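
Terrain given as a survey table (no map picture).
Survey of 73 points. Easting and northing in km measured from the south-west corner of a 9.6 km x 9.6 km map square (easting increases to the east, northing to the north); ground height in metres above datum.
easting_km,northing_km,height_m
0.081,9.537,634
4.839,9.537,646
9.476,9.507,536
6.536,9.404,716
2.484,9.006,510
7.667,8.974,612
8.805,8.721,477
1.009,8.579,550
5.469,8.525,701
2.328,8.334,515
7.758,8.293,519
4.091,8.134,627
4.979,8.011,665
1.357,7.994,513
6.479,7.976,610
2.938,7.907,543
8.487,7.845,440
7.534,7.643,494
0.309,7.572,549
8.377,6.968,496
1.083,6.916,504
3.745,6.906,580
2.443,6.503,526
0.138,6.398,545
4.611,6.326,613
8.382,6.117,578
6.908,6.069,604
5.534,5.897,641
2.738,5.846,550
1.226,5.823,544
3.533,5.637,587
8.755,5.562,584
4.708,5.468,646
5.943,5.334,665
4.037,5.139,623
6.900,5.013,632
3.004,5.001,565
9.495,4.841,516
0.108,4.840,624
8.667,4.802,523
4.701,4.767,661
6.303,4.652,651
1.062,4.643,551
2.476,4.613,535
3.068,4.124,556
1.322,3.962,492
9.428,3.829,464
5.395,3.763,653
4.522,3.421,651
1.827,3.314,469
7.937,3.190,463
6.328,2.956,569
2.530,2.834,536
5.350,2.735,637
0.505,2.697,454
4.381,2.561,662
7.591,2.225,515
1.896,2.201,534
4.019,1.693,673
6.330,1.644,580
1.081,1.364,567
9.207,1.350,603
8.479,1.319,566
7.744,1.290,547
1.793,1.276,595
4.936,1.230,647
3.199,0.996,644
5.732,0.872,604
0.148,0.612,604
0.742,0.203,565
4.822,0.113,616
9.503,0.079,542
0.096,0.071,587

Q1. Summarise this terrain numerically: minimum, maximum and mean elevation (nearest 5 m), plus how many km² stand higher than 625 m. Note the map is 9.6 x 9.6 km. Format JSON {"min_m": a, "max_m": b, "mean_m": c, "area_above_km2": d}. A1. {"min_m": 425, "max_m": 720, "mean_m": 570, "area_above_km2": 20.0}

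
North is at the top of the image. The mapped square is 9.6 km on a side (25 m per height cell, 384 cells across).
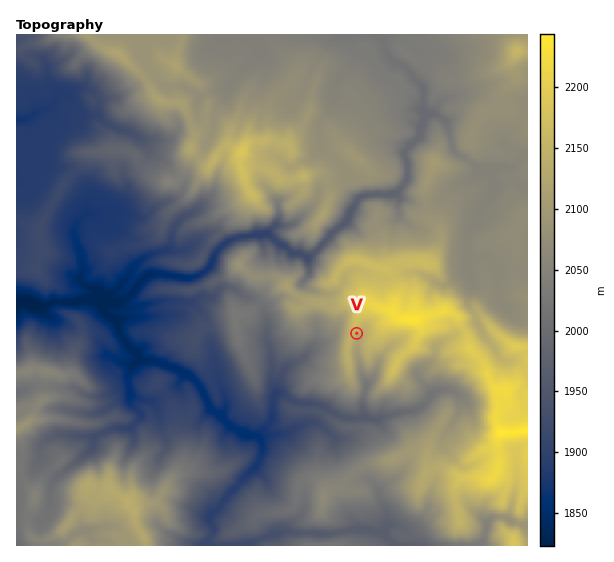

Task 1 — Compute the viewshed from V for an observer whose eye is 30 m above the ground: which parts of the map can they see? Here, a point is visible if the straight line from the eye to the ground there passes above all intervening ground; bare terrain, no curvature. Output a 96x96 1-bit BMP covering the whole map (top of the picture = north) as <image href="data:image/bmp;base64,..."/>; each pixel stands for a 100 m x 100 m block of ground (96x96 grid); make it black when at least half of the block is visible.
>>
<image width="96" height="96" href="data:image/bmp;base64,Qk2+BAAAAAAAAD4AAAAoAAAAYAAAAGAAAAABAAEAAAAAAIAEAAATCwAAEwsAAAIAAAAAAAAA////AAAAAAAAAAD+EAAcPAAAAAAAAADgOAAAAAAAAAAAAAHB+YAAAAAAAAAAAAGD+eAAAAAAYAAAAAOP+/gAAAAAYAAAAAOP//wAAAAAcAAAAAOf///gAAAAYAAAAAf////8AAAAYAAAAA/////cYAAAQAAQAB//9//M4AAAwAAYBD/f4//N/8BwwAA8Bnffw//9/8Bw4AB/Bnffx/7//wB484B/hnf///3//wA5/8Dz9nfv/////4A//8Dw9H/v///+D/g/8OBw8H////+AB/8/nGBx+D////8AA//+BmB7/Dnz//wAAf/8A8B//Hz3//4AAP/8AMD///n3//4AAP/wAMD8A/n//8QAAPnAAH/8D8///wwAAGAAAGE//////D4AAEAAAMA///5v8H4AAAAAAMAf//z/4AYAAAAAAEAPn/nfwAcAAAAAAEAP//i/wAcAAEAAAEAP//B/AAcAAHAAAMAPx/D8AAcAAPAAANAEz/h4AAeGAYgAAIAA//g4AA/PAYwAAYAn//hwAA/+AYYAAYA///gAAB/8A8YAAAA//+AAAB9wA8cAAAA/f+AAAD94A8cAAAA/P6AAAD58A8PAAAA+P+AAAD4+A+DgAAA8P+AAAH4fA/BgAAA8f8AAAH5vA/gwAAA8D8AAAHwvgfnwAAA4D4AAAHwfwf/gAAAgHwAAAHwP4f8AAAAAPgAAAPgP8f4AAAAA/AAAAPAP+fgAAADn4AAAAMAD/8AAAADH4AAAAAAGAAAAAAAH+AAAAAA4AAAAAAAH8AAAAAAwYAAAAADP8AAAAAwQEAAAAAD/48AAABwAAAAAAAD/8eAAAHAAAAAAAAD/8PAAAGAAAAAAAAD/8vAAACAAAAAAAAD/8uAAAAAAAAAAAAD/44AAAAAAAAAAAAA/5gAAAAAAAAAAAAAf4AAAAAAAAAAAAAAfwAAAAAAAAAAAAAAfwAAAAGAAAAAAAAAPgAAAAPwAAAAAAACHgAAABH8AAAAAAACHgAAAA/8AAAAAAAADwAAAAP8AAAAAAAAB8AABgH8AAAAAAAAB4AAAwB8AAAAAAAAAwAA8YAPgAAAAAACAwAAecB/wAAAAAACAAAAMOD/+AAAAAADAAAAAOD+AAAAAAADAAAAACD8AAAAAAADAAGAADDwAAAAAAACAB+AABDwAAAAAAAAAH8AAADgQAAAAAAAAAAAAAB7wAAAAAAAAAAAAAB/gAAAAAAAAAAAAAAEAAAAAAAAAAAAAAAAAAAAAAAAAAAAAAAAAAAAAAAAAAAAAAAAAAAAAAAAAAAAAAAAAAAAAAAAAAAAAAAAAAAAAAAAAAAAAAAAAAAAAAAAAAAAAAAAAAAAAAAAAAAAAAAAAAAAAAAAAAAAAAAAAAAAAAAAAAAAAAAAAAAAAAAAAAAAAAAAAAAAAAAAAAAAAAAAAAAAAAAAAAAAAAAAAAAAAAAAAAAAAAAAAAAAAAAAAAAAAAAAAAAAAAADgAAAAAAAAAAAAAABgAAAAAAAAAAAAAAAGAAAAAAAAAAAAAAABwAAAAAAAAAAAAAA="/>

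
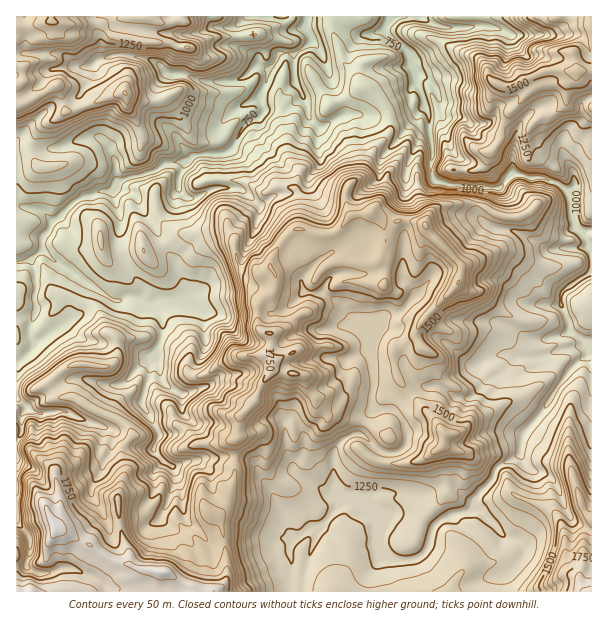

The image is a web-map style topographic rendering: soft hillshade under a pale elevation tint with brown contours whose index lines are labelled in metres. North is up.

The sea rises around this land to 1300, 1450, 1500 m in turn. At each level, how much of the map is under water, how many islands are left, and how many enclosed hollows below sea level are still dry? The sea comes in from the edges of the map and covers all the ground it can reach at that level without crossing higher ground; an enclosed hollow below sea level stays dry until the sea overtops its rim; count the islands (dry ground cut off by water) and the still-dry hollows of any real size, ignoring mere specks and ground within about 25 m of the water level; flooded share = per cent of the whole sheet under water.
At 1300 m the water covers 55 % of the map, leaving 1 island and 0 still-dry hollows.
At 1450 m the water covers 75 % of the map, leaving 1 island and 0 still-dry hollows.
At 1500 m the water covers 80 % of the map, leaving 1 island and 0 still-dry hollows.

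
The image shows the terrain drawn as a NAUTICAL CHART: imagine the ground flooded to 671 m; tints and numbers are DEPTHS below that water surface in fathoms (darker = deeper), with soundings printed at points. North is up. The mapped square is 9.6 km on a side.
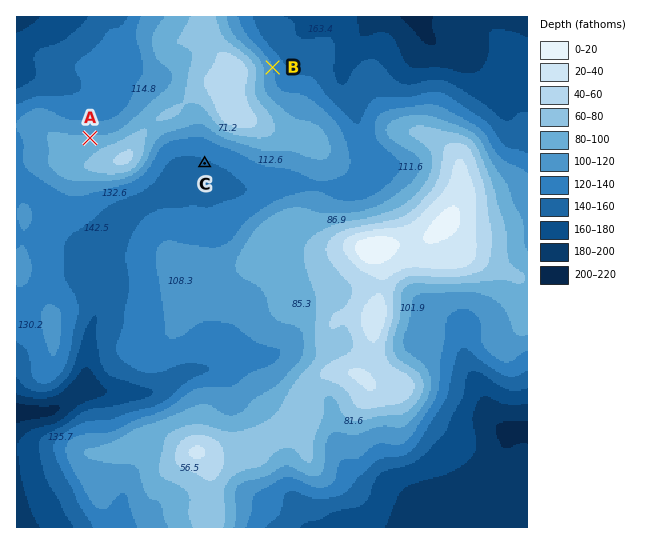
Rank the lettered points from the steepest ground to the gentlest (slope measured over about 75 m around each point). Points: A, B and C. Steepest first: B A C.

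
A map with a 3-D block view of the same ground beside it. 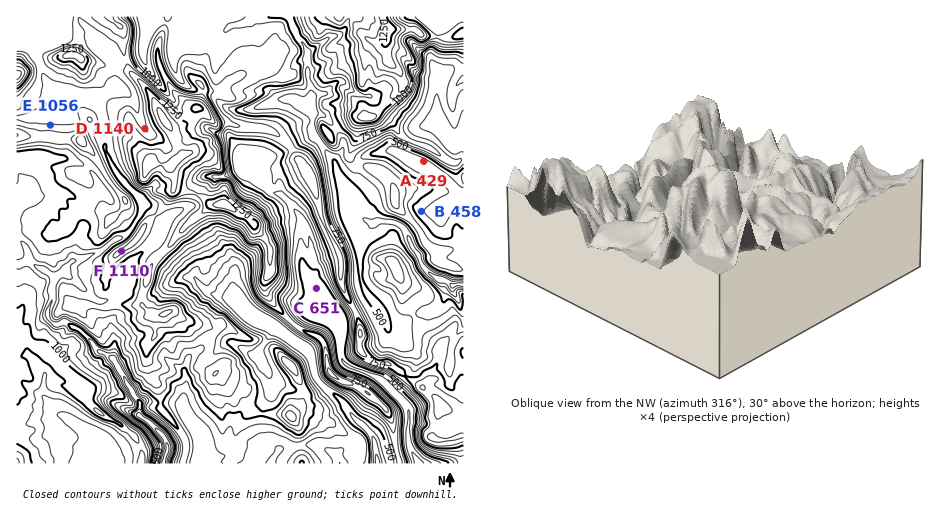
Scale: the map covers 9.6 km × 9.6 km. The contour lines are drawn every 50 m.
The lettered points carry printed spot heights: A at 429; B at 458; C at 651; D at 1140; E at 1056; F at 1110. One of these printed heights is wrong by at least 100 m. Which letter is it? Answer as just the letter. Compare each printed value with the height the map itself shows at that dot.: C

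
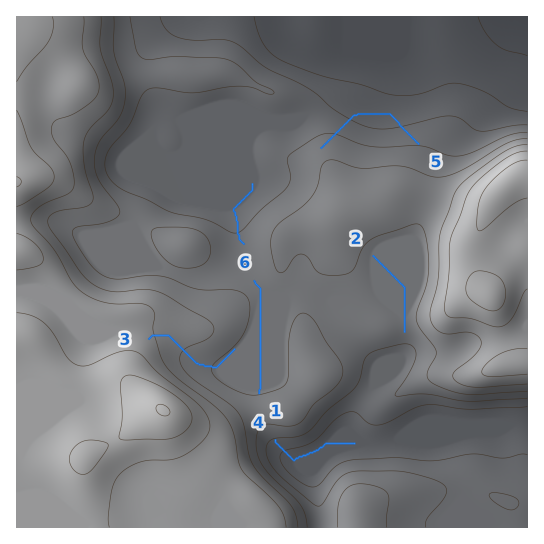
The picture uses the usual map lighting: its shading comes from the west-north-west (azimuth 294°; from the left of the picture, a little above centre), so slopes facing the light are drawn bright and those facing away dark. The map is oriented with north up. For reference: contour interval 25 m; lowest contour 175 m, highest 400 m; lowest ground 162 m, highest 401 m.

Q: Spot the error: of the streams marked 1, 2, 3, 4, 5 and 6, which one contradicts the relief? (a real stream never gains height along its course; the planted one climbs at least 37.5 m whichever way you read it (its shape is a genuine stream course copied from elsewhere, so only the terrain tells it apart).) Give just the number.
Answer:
5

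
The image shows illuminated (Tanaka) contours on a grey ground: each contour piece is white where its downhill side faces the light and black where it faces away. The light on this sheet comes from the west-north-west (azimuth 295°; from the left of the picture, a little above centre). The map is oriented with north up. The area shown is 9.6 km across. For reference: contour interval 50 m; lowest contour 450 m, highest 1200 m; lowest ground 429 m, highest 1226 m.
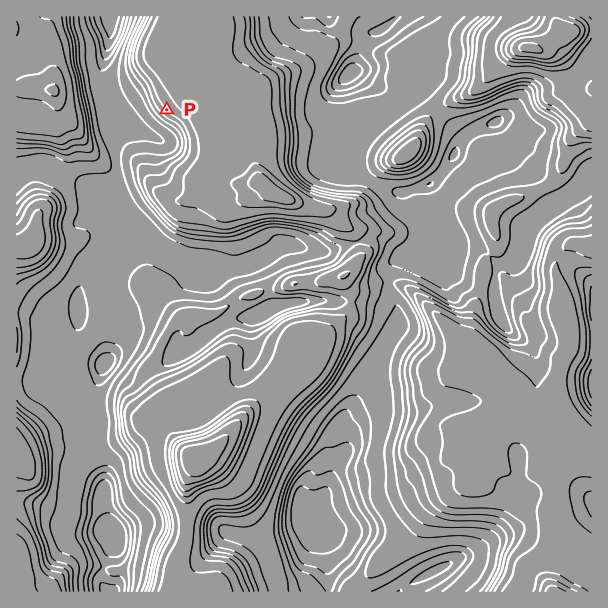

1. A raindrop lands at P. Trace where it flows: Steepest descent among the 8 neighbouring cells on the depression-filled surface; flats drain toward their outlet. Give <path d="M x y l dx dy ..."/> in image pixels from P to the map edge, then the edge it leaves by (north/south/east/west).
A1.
<path d="M167 110l-23 22-4 0-8-4-24 0-1-2-2-6-1-1 0-5-2-1 0-6-1-2 0-9-2-1 0-17 2-1 0-6 1-2 0-4 3-6 0-5 2-1 0-5 1-1 0-5 2-1 0-23 1-1"/>
exit: north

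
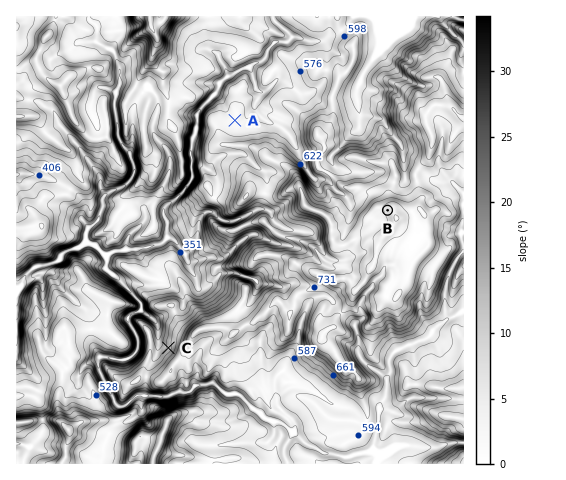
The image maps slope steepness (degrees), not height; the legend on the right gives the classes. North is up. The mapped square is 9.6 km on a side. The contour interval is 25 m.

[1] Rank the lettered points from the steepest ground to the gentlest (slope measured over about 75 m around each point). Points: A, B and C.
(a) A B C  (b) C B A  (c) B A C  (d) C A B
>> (b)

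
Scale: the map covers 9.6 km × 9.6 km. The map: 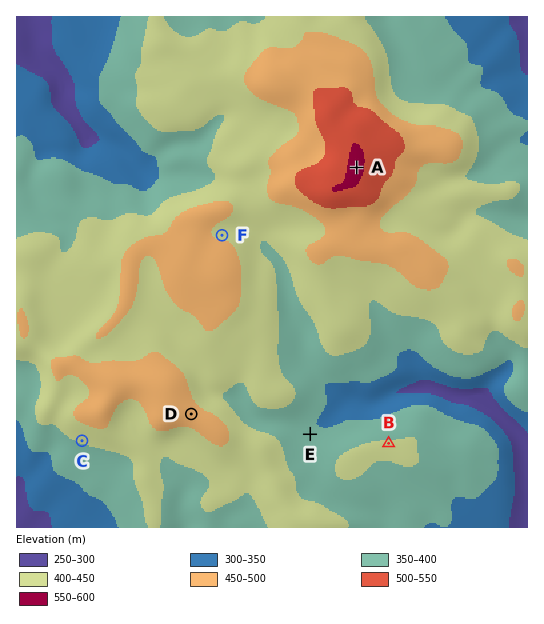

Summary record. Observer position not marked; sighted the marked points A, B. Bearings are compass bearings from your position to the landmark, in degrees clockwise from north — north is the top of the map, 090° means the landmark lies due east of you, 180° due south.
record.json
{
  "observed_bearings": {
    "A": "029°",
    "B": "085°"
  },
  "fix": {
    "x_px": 194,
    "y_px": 460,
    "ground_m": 410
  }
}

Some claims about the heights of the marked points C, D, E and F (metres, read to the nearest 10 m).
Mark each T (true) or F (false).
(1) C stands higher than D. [F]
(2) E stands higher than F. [F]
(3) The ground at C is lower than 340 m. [F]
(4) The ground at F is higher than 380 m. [T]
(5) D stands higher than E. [T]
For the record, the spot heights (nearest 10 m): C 410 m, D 470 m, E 360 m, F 440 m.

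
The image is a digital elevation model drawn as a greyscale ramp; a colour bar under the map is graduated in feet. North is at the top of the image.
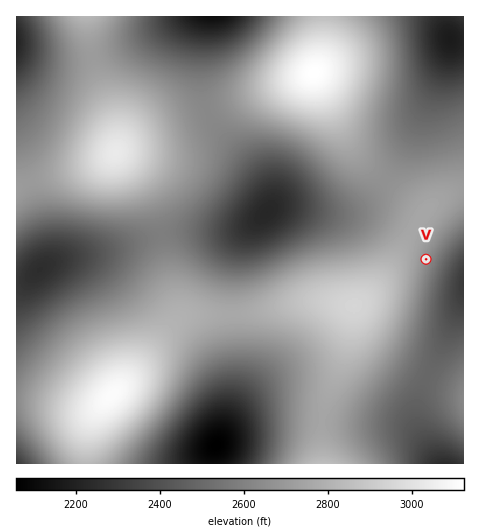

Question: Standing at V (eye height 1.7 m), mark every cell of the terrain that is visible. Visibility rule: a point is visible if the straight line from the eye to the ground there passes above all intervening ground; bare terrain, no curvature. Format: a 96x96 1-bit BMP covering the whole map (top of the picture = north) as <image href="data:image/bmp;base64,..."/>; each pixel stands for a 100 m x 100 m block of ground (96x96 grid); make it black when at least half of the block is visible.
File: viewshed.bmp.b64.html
<image width="96" height="96" href="data:image/bmp;base64,Qk2+BAAAAAAAAD4AAAAoAAAAYAAAAGAAAAABAAEAAAAAAIAEAAATCwAAEwsAAAIAAAAAAAAA////AAAAAAAAAAAAAAAAAAAf+AAAAAAAAAAAAAAH+AAAAAAAAAAAAAAB+AAAAAAAAAAAAAAAcAAAAAAAAAAAAAAAMAAAAAAAAAAAAAAAAAAAAAAAAAAAAAAAAAAAAAAAAAAAAAAAAAAAAAAAAAAAAAAAAAAAAAAAAAAAAAAAAAAAAAAAAAAAAAAAAAAAAAAAAAAAAAAAAAAAAAAAAAAAAAAAAB8AAAAAAAAAAAAAAf8AAAAAAAAAAAAAA/8AAAAAAAAAAAAAA/8AAAAAAAAAAAAAB/8AAAAAAAAAAAAAB/8AAAAAAAAAAAAAB/8AAAAAAAAAAAAAB/8AAAAAAAAAAAAAB/8AAAAAAAAAAAAAB/8AAAAAAAAAAAAAB/8AAAAAAAAAAAAAB/8AAAAAAAAAAAAAB/8AAAAAAAAAAAAAB/8AAAAAAAAAAAAAB/8AAAAAAAAAAAAAA/8AAAAAAAAAAAAAA/8AAAAAAAAAAAAAA/8AAAAAAAAAAAAAB/8AAAAAAAAAAAAAB/8AAAAAAAAAAAAAB/8AAAAAAAAAAAAAD/8AAAAAAAAAAAAAP/8AAAAAAAAAAAAAf/8AAAAAAAAAAAAAf/8AAAAAAAAAAAAAf/8AAAAAAAAAAAAAf/8AAAAAAAAAAAAAP/8AAAAAAAAAAAAAH8cAAAAAAAAAAAAAD4MAAAAAAAAAAAAAB4MAAAAAAAAAAAAAA8MAAAAAAAAAAAAAA/8AAAAAAAAAAAAAAf8AAAAAAAAAAAAAAf8AAAAAAAAAAAAAAP8AAAAAAAAAAAAAAP8AAAAAAAAAAAAAAP8AAAAAAAAAAAAAAH8AAAAAAAAAAAAAAH8AAAAAAAAAAAAAAD8AAAAAAAAAAAAAAB8AAAAAAAAAAAAAAAcAAAAAAAAAAAAAAAMAAAAAAAAAAAAAAAAAAAAAAAAAAAAAAAAAAAAAAAAAAAAAAAAAAAAAAAAAAAAAAAAAAAAAAAAAAAAAAAAAAAAAAAAAAAAAAAAAAAAAAAAAAAAAAAAAAAAAAAAAAAAAAAAAAAAAAAAAAAAAAAAAAAAAAAAAAAAAAAAAAAAAAAAAAAAAAAAAAAAAAAAAAAAAAAAAAAAAAAAAAAAAAAAAAAAAAAAAAAAAAAAAAAAAAAAAAAAAAAAAAAAAAAAAAAAAAAAAAAAAAAAAAAAAAAAAAAAAAAAAAAAAAAAAAAAAAAAAAAAAAAAAAAAAAAAAAAAAAAAAAAAAAAAAAAAAAAAAAAAAAAAAAAAAAAAAAAAAAAAAAAAAAAAAAAAAAAAAAAAAAAAAAAAAAAAAAAAAAAAAAAAAAAAAAAAAAAAAAAAAAAAAAAAAAAAAAAAAAAAAAAAAAAAAAAAAAAAAAAAAAAAAAAAAAAAAAAAAAAAAAAAAAAAAAAAAAAAAAAAAAAAAAAAAAAAAAAAAAAAAAAAAAAAAAAAAAAAAAAAAAAAAAAAAAAAAAAAAAAAAAAAAAAAAAAAAAAAAAAAAAAAAAAAAAAAAAAAAAAAAAAAAAAAAAAAAAAAAAAAAAAAAAAAAAAAAAAAAAAA="/>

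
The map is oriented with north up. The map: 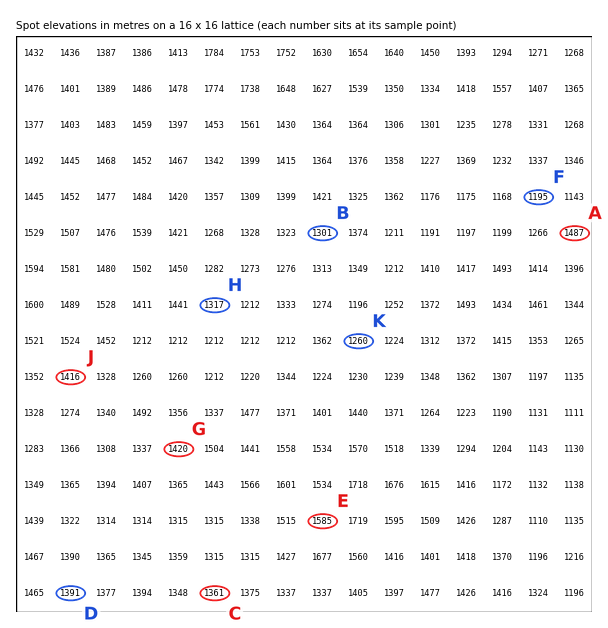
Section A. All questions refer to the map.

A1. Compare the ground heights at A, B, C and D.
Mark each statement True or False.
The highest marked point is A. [True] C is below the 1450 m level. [True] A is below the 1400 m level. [False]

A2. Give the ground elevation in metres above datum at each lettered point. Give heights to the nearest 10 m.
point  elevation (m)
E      1590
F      1200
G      1420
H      1320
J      1420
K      1260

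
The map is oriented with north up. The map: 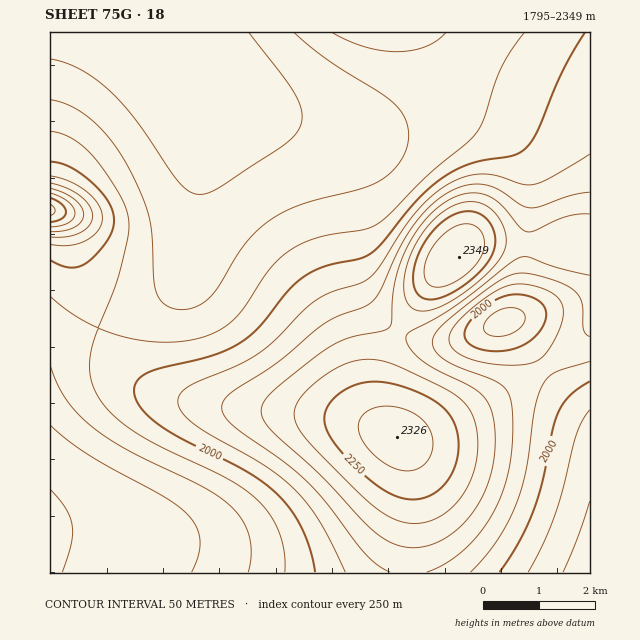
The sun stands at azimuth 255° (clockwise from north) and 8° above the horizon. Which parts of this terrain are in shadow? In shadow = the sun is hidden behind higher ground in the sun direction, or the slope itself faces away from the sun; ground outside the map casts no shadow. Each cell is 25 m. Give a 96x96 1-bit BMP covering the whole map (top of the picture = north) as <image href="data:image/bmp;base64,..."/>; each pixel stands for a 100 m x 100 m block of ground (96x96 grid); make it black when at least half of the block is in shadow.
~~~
<image width="96" height="96" href="data:image/bmp;base64,Qk2+BAAAAAAAAD4AAAAoAAAAYAAAAGAAAAABAAEAAAAAAIAEAAATCwAAEwsAAAIAAAAAAAAA////AAAAAAAAAAAAAAAAAAAAAAAAAAAAAAAAAAAAAAAAAAAAAAAAAAAAAAAAAAAAAAAAAAAAAAAAAAAAAAAAAAAAAAAAAAAAAAAAAAAAAAAAAAAAAAAAAAAAAAAAAAAAAAAAAAAAAAAAAAAAAAAAAAAAAAAAAAAAAAAAAAAAAAAAAAAAAAAAAAAAAAAAAAAAAAAAAAAAAAAAAAAAAAAAAAAAAAAAAAAAAAAAAAAAAAAAAAAAAAAAAAAAAAAAAAAAAAAAAAAB8AAAAAAAAAAAAAAD/AAAAAAAAAAAAAAH/gAAAAAAAAAAAAAP/4AAAAAAAAAAAAAf/8AAAAAAAAAAAAAf/8AAAAAAAAAAAAAf/+AAAAAAAAAAAAA//+AAAAAAAAAAAAA///AAAAAAAAAAAAA///AAAAAAAAAAAAB//+AAAAAAAAAAAAB//+AAAAAAAAAAAAB//8AAAAAAAAAAAAA//gAAAAAAAAAAAAA/8AAAAAAAAAAAAAAAAAAAAAAAAAAAAAAAAAAAAAAAAAAAAAAAAAAAAAAAAAAAAAAAAAAAAAAAAAAAAA+AAAAAAAAAAAAAAB/gAAAAAAAAAAAAAD/wAAAAAAAAAAAAAD/4AAAAAAAAAAAAAD/4AAAAAAAAAAAAAB/8AAAAAAAAAAAAAB/+AAAAAAAAAAAAAA/+AAAAAAAAAAAAAAf+AAAAAAAAAAAAAAf/AAAAAAAAAAAAAAP/AAAAAAAAAAAAAAH/AAAAAAAAAAAAAAH/AAAAAAAAAAAAAAD/AAAAAAAAAAAAAAD/gAAAAAAAAAAAAAB/gAAAAAAAAAAAAAB/wAAAAAAAAAAAAAB/wAAAAAAAAAAAAAA/4AAAAAAAAAAAAAA/4AAAAAAAAAAAAAAf8AAAAAAAAAAAAAAf8AAAAAAAAAAAAAAf+AAAAAAAAAAAAAAP/AAAAAAAAAAAAAAP/AAAAAAAAAAAAAAP/gAA/AAAAAAAAAAP/gAH/4AAAAAAAAAP/wAf/+AAAAAAAAAP/wB///AAAAAAAAAP/4D///wAAAAAAAAP/4D///4AAAAAAAAP/4D///+AAAAAAAAP/wD////AAAAAAAAH/gD////wAAAAAAAD/AD////4AAAAAAAAAAB////8AAAAAAAAAAAB///+AAAAAAAAAAAAH///AAAAAAAAAAAAAH//gAAAAAAAAAAAAAAAAAAAAAAAAAAAAAAAAAAAAAAAAAAAAAAAAAAAAAAAAAAAAAAAAAAAAAAAAAAAAAAAAAAAAAAAAAAAAAAAAAAAAAAAAAAAAAAAAAAAAAAAAAAAAAAAAAAAAAAAAAAAAAAAAAAAAAAAAAAAAAAAAAAAAAAAAAAAAAAAAAAAAAAAAAAAAAAAAAAAAAAAAAAAAAAAAAAAAAAAAAAAAAAAAAAAAAAAAAAAAAAAAAAAAAAAAAAAAAAAAAAAAAAAAAAAAAAAAAAAAAAAAAAAAAAAAAAAAAAAAAAAAAAAAAAAAAAAAAAAAAAAAAAAAAAAAAAAAAAAAAAAAAAAAAAAAAAAAAAAAAAAAAA="/>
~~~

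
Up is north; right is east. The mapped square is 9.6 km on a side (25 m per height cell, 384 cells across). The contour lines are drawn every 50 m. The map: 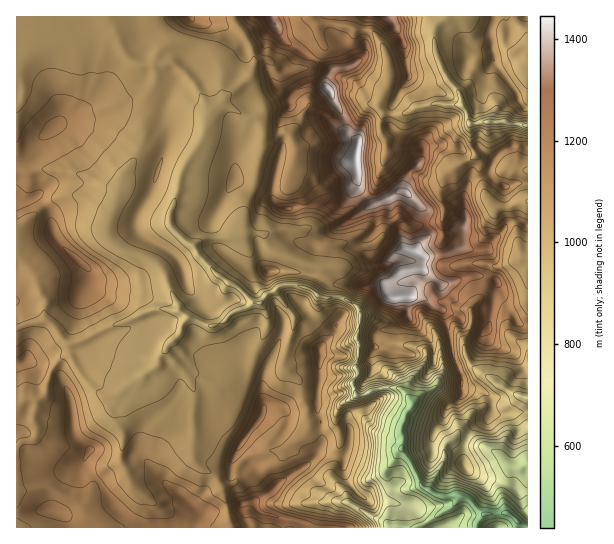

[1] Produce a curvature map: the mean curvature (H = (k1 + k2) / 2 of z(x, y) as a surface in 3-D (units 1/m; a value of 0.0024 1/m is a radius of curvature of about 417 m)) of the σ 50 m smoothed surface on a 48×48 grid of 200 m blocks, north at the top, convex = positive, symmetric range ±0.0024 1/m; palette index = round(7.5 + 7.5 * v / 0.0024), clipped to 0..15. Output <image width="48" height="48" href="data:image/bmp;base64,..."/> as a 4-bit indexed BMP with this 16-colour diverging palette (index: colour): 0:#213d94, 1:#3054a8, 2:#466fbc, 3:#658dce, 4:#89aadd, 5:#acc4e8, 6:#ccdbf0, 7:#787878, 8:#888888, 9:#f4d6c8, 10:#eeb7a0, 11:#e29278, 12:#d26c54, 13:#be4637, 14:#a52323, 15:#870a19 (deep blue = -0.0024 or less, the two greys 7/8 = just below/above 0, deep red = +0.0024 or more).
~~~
<image width="48" height="48" href="data:image/bmp;base64,Qk32BAAAAAAAAHYAAAAoAAAAMAAAADAAAAABAAQAAAAAAIAEAAATCwAAEwsAABAAAAAAAAAAlD0hAKhUMAC8b0YAzo1lAN2qiQDoxKwA8NvMAHh4eACIiIgAyNb0AKC37gB4kuIAVGzSADdGvgAjI6UAGQqHAGZmeHd3eJmYd3Y5VorN3v/ZFWQoynPOQXq6mHeJqHZni7Z5rLdlZmUHWJyzPNEAHWeId3eadVZ5qIPe1UI0QgDvaay4YwfEi2d2Z3eXZnireHN1e9VWemy9VlUDUErFyniIiIiXV4qXd2ZmV912hYoVOeCHt8yoh3iImZdnV4iGZmiYlljsU8qWKbDyvfp2ZniHiKh1iYd3aHbGd2ZquKqnZRXqPbdldXiHZq2meYh3Z3T5VnZ4t2upUxvJSIATlXZ3eoiGaXiIaIVvdndmmVymRxnKNaSVqpd3i2ZmeId4eIdJyHl2pn13ZSeroozXaHaHjGZnd4h4eIhVunp2s4x6RxectSnLyWd3jGZ3d3iIeId1rKtnyQj/mFB7/kSGiHZWq2Z3d3eIeHd1qndmueAA6xIFP8raMnh3yFeHd4d4eHd2iVdmyED1ESmwT7kzmoiWtXh3h3iHd3d3amZ2ycMft3DyP2BFa6qldYiHeHaHiIiIWnd11XJ7Wpk7XwVWiHp4eIh3d4Z4iIiIaJZ4+MwPvMwV2Bus12l3VmiHd4hHmZiIdqaHylAOZkah8k7YRViGeXVoiIiUuDmYlpd2aecuqGpw4y7US3VWeIhlV5m2NHCbtak4eegFM+0GrjjEqYloiph5llVTm6ojY+Kri/gGmIGNthm3pYlnipmYiJp3mIn1Qoz7AABI/92mWXWYpIdneZmHh4dKmJYltwIAns37xnk6yFZ9hIZ2Z4qYh4dbiUJ6f6q+uHaIynWpjKvNVnd2acuId3V8ljmpj8qGVUNFV5myMkMkR3dmnqZlVle7Y5qWdkVXiHe2zHnIqYjXVnd611VWZ6umJ7l2l3iqhmhzKuyCi6jWR3eMhWZnipdkl3ZmhnhneXNqCYW4WKauR2aLdmdnmWZJiad2hVNTNus2RkVyjNRJrnR6iId3iodJeJhllb+neWnYZVnYKeY2d6p2eHd2eahXd4l1m9u7urdv5460esJGRIi3Z4h3d6l2d3mHaXNHY4uinvliabJMpYeZmId3d5p2h3iYWKZnVHvQScY1Zca8u2ZlZniHZ4qFh3iYV7Z2WavUFqyTVaejRXmHeIh4dnmWZ3iYZsdne8yjJF/VVVPIV3iId4d3dniYZ3iIdKhWVovGRmjJnYt9zWmYiIiId3iYdniIdYZ3NYv1J4zImjxX62iZmIh3h3iIhniIhLVXbLnlbWerdwdFIGiJmIiIh3iIhniGZLpXt6h5RTd4viYBa2d4mIh3h3iHd3d4c12SOeckamIiIG2prnd4h3iHiHiHh4d5dZyRj3JHW3iq4ql2mXiId3eIeHeJaId3abjK/3V2Vtd5RHh3xXiId3eIiIeXeIeHTGVTalaGY8uHK4h6hXeId3eIdmZniHeISFdUfd/oROdzeZbJVnd3d3h3eIeIh3Z5V2XMU0baFfdUiJa3WId3d3h3iId2ZVeGWJ2GZ5XWB/dViZa1hod3eIh3iIdlaJiDefdYaYNAf5NWiGempnd3iId3iHeM65hLnNVmdme63oZnd2aYig=="/>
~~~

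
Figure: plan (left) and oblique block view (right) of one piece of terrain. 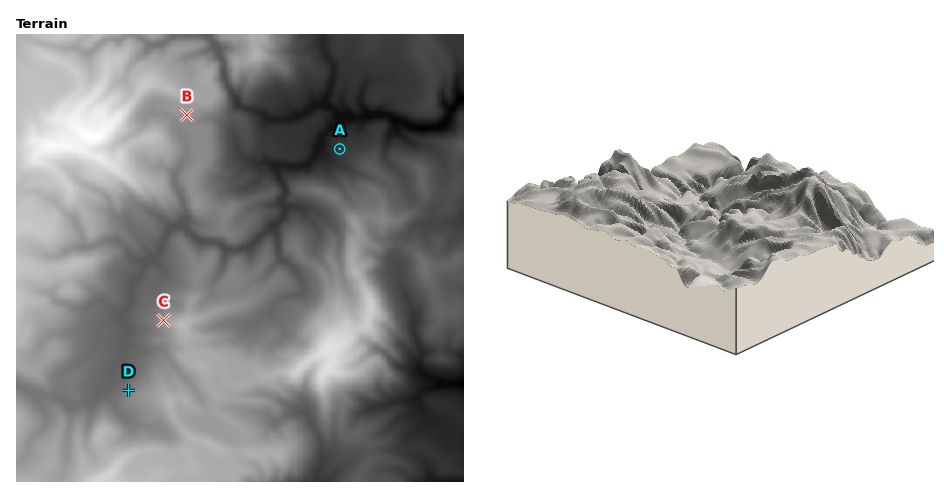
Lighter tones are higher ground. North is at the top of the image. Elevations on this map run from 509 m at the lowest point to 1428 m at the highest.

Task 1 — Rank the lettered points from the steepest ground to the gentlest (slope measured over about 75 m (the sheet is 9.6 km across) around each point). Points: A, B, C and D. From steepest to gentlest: C D B A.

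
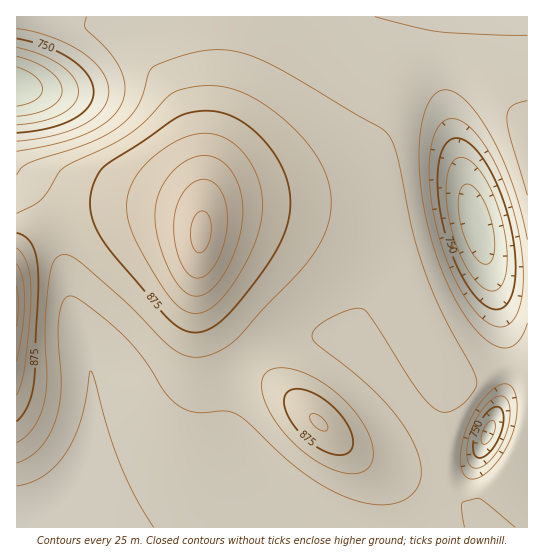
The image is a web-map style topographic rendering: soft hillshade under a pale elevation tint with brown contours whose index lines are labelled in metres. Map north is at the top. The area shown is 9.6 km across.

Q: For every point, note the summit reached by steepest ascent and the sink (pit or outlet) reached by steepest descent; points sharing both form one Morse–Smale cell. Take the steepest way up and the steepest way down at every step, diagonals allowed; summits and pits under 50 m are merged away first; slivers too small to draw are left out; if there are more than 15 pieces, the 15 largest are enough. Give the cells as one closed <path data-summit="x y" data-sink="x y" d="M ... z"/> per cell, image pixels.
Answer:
<path data-summit="201 233" data-sink="17 86" d="M222 16l-206 1 0 162 25 24 15 26 7 22 5 44 19 58 5 25-1 55-11 38-15 26-16 16-14 10-11 4 182 1 14-23 7-23 1-20-4-47 4-26 7-15 22-23 22-12 12-3 42 0 17 12 39 39 26 32 20 34 1 29-3 13-8 20-9 12 71 1-16-20-14-7-8-7-5-12-1-61 2-24 6-20 0-12-23-44-23-59-5-8-15-14-19-9-29-10-40-8-42-4-32 2-16 5-6 7 6-57 14-92z"/><path data-summit="201 233" data-sink="474 221" d="M527 16l-304 0-2 58-14 92-6 57 6-7 10-4 38-3 58 7 53 15 24 13 15 18 23 59 20 38 13 17 5 3 11 0 17-8 12-3 12 1 9 4z"/><path data-summit="318 422" data-sink="17 86" d="M333 336l-42 0-12 3-22 12-22 23-7 15-4 26 4 47-1 20-7 23-13 23 208 0 6-6 10-19 5-21-1-29-20-34-26-32-39-39z"/><path data-summit="17 305" data-sink="17 86" d="M17 180l-1 347 7 1 24-13 18-18 15-26 11-38 1-55-5-25-19-58-5-44-7-22-15-26z"/><path data-summit="201 233" data-sink="489 431" d="M451 364l-8 57 0 54 2 11 4 8 8 7 14 7 18 20 38 0 1-154-10-5-12-1-12 3-17 8-11 0-7-4z"/>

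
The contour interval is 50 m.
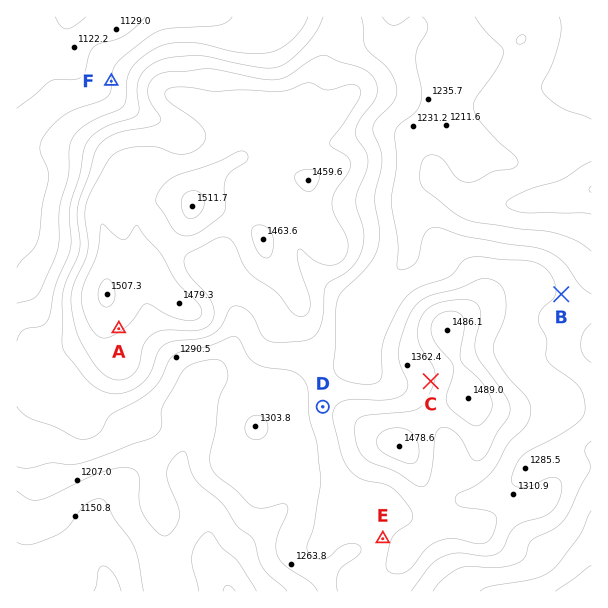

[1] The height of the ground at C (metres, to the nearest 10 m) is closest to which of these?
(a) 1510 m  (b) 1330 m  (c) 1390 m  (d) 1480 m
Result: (c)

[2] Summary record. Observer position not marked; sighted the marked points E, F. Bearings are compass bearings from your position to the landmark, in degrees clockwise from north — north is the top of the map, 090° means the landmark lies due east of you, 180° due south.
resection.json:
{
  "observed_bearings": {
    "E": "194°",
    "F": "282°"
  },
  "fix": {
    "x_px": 477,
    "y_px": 159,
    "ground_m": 1210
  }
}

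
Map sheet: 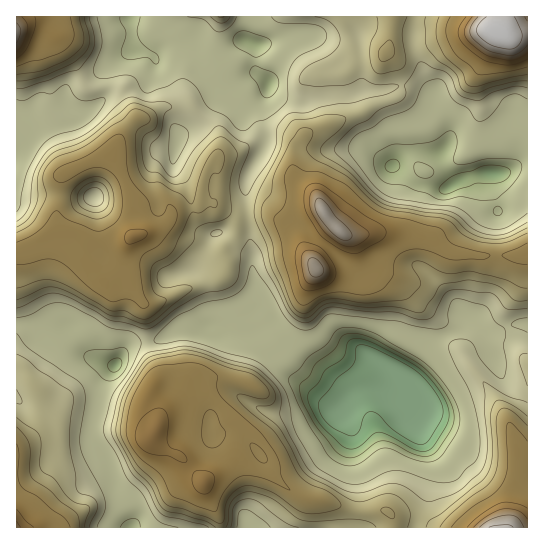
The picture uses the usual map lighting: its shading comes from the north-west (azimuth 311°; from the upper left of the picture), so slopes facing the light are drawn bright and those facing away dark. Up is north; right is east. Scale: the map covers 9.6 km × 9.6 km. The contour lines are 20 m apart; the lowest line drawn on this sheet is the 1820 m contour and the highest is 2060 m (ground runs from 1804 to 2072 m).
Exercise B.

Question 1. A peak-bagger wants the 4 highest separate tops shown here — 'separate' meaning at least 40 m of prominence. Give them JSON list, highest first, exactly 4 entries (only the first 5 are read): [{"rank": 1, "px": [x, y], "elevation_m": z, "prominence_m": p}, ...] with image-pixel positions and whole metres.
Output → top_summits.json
[{"rank": 1, "px": [497, 31], "elevation_m": 2072, "prominence_m": 268}, {"rank": 2, "px": [323, 211], "elevation_m": 2054, "prominence_m": 134}, {"rank": 3, "px": [317, 269], "elevation_m": 2047, "prominence_m": 54}, {"rank": 4, "px": [157, 430], "elevation_m": 2016, "prominence_m": 80}]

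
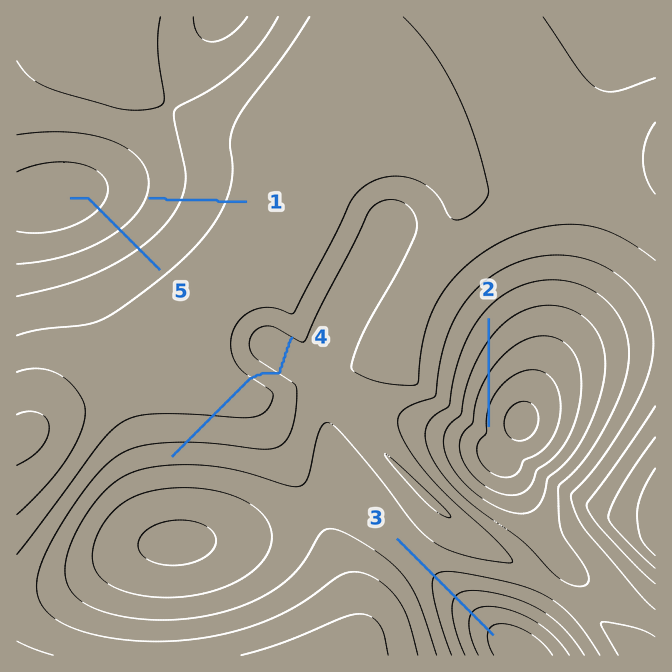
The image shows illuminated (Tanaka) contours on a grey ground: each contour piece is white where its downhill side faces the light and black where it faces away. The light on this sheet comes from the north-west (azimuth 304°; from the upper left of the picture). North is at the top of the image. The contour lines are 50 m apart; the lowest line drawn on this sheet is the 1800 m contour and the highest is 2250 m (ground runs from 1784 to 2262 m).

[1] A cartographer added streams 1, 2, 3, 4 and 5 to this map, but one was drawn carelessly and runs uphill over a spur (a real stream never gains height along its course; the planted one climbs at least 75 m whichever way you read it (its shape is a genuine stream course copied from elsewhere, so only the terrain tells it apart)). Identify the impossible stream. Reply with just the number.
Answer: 4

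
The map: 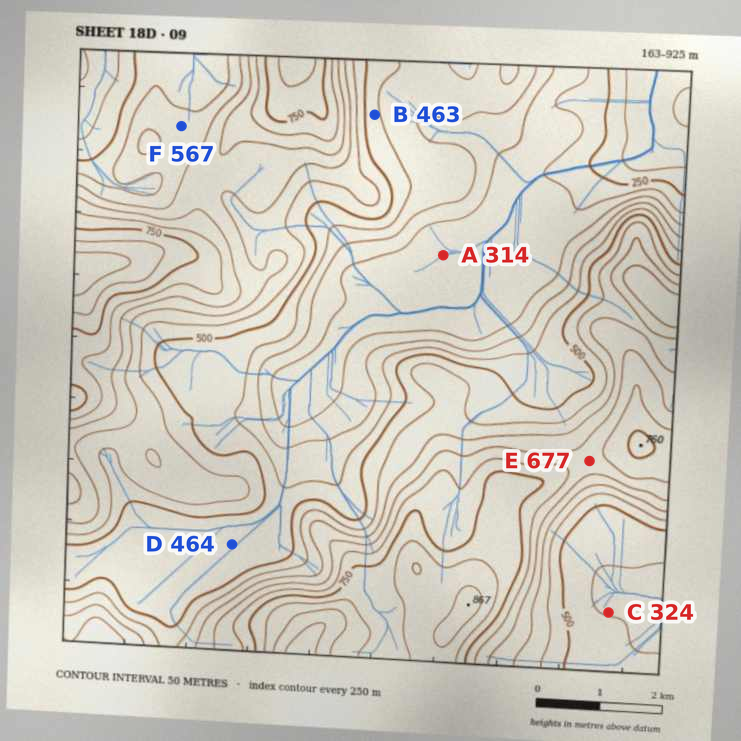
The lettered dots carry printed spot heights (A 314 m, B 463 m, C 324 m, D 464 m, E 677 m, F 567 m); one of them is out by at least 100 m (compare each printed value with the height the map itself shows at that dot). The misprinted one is C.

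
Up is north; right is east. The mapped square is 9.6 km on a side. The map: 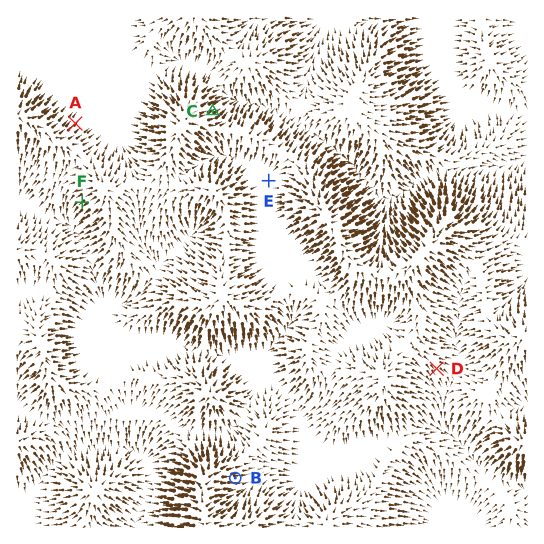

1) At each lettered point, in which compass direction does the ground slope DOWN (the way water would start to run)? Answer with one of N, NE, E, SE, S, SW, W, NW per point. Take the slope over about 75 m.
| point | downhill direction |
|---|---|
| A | NE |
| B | E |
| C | NE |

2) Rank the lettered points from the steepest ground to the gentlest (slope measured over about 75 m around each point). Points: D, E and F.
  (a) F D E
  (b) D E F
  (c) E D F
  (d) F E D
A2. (a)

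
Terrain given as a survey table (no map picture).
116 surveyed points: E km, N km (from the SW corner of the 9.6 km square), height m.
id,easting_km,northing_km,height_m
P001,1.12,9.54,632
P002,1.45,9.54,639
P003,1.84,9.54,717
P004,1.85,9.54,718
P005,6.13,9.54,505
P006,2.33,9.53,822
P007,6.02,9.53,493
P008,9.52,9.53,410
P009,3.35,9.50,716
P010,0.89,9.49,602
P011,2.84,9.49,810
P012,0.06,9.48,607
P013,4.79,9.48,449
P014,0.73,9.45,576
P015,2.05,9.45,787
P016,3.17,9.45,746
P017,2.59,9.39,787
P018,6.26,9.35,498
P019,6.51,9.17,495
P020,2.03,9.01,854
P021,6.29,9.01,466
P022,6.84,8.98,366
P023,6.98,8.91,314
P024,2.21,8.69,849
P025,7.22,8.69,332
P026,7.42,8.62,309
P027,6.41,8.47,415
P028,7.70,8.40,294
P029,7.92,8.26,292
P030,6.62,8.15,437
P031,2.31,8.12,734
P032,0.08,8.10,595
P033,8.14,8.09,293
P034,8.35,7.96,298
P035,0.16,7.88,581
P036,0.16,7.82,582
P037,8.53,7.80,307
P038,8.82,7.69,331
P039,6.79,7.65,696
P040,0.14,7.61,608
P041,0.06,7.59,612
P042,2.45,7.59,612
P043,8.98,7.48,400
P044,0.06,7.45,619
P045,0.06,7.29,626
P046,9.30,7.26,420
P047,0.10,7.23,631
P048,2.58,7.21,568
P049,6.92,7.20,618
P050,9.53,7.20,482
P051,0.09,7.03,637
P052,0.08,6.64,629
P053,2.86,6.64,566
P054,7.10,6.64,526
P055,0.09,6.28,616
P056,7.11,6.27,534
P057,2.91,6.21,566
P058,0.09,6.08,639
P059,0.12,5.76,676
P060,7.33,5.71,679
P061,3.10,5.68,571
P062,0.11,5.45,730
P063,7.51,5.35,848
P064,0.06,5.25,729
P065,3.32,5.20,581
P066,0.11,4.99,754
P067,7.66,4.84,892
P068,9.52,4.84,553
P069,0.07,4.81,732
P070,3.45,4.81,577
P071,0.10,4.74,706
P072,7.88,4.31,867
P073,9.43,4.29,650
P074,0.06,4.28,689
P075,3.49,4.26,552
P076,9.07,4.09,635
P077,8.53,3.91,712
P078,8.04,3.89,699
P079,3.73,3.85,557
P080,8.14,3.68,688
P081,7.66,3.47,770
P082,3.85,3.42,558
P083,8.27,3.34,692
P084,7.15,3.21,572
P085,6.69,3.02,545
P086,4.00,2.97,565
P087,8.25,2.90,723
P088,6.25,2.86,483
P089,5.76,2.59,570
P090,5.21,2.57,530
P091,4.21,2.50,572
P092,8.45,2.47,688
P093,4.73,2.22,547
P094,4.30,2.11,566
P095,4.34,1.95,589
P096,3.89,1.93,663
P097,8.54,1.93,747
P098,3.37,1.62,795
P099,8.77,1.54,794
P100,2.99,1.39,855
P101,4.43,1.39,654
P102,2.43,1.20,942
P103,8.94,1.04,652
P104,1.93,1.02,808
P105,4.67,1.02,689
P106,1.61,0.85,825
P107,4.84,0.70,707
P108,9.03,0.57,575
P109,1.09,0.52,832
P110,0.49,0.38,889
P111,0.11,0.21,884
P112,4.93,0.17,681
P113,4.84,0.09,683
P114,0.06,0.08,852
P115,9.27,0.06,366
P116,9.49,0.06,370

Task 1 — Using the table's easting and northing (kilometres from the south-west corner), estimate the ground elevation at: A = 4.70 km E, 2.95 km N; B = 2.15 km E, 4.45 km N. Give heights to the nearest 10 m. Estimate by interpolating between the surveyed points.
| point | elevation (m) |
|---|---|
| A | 530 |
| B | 560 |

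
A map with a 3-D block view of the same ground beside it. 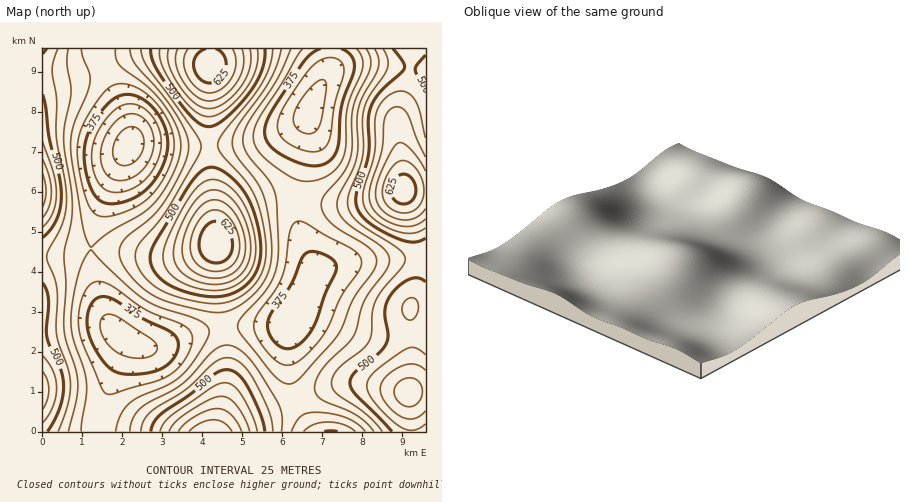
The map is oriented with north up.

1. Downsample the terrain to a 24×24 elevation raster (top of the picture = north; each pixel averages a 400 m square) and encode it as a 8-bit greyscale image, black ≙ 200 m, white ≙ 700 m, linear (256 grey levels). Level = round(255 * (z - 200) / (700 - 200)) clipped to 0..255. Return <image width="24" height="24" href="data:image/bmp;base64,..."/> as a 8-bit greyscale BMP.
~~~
<image width="24" height="24" href="data:image/bmp;base64,Qk12BgAAAAAAADYEAAAoAAAAGAAAABgAAAABAAgAAAAAAEACAAATCwAAEwsAAAABAAAAAAAAAAAAAAEBAQACAgIAAwMDAAQEBAAFBQUABgYGAAcHBwAICAgACQkJAAoKCgALCwsADAwMAA0NDQAODg4ADw8PABAQEAAREREAEhISABMTEwAUFBQAFRUVABYWFgAXFxcAGBgYABkZGQAaGhoAGxsbABwcHAAdHR0AHh4eAB8fHwAgICAAISEhACIiIgAjIyMAJCQkACUlJQAmJiYAJycnACgoKAApKSkAKioqACsrKwAsLCwALS0tAC4uLgAvLy8AMDAwADExMQAyMjIAMzMzADQ0NAA1NTUANjY2ADc3NwA4ODgAOTk5ADo6OgA7OzsAPDw8AD09PQA+Pj4APz8/AEBAQABBQUEAQkJCAENDQwBEREQARUVFAEZGRgBHR0cASEhIAElJSQBKSkoAS0tLAExMTABNTU0ATk5OAE9PTwBQUFAAUVFRAFJSUgBTU1MAVFRUAFVVVQBWVlYAV1dXAFhYWABZWVkAWlpaAFtbWwBcXFwAXV1dAF5eXgBfX18AYGBgAGFhYQBiYmIAY2NjAGRkZABlZWUAZmZmAGdnZwBoaGgAaWlpAGpqagBra2sAbGxsAG1tbQBubm4Ab29vAHBwcABxcXEAcnJyAHNzcwB0dHQAdXV1AHZ2dgB3d3cAeHh4AHl5eQB6enoAe3t7AHx8fAB9fX0Afn5+AH9/fwCAgIAAgYGBAIKCggCDg4MAhISEAIWFhQCGhoYAh4eHAIiIiACJiYkAioqKAIuLiwCMjIwAjY2NAI6OjgCPj48AkJCQAJGRkQCSkpIAk5OTAJSUlACVlZUAlpaWAJeXlwCYmJgAmZmZAJqamgCbm5sAnJycAJ2dnQCenp4An5+fAKCgoAChoaEAoqKiAKOjowCkpKQApaWlAKampgCnp6cAqKioAKmpqQCqqqoAq6urAKysrACtra0Arq6uAK+vrwCwsLAAsbGxALKysgCzs7MAtLS0ALW1tQC2trYAt7e3ALi4uAC5ubkAurq6ALu7uwC8vLwAvb29AL6+vgC/v78AwMDAAMHBwQDCwsIAw8PDAMTExADFxcUAxsbGAMfHxwDIyMgAycnJAMrKygDLy8sAzMzMAM3NzQDOzs4Az8/PANDQ0ADR0dEA0tLSANPT0wDU1NQA1dXVANbW1gDX19cA2NjYANnZ2QDa2toA29vbANzc3ADd3d0A3t7eAN/f3wDg4OAA4eHhAOLi4gDj4+MA5OTkAOXl5QDm5uYA5+fnAOjo6ADp6ekA6urqAOvr6wDs7OwA7e3tAO7u7gDv7+8A8PDwAPHx8QDy8vIA8/PzAPT09AD19fUA9vb2APf39wD4+PgA+fn5APr6+gD7+/sA/Pz8AP39/QD+/v4A////AJyGc2xxfpCkt8jQy7qiindrZGVwg5qqqqmOdmpsd4SSorK9vK6ZhXp2eH2Ima27urCUeWllanB6iJqpraOPfnd6g46Zp7fDwayTeGVdW11jcISXn5aEdG51g4+apbK7u6GLcV1TTk5TX3KFjoh3Z2NqeIWQmaStrZiBaFRKSEpQWml4fnhqXFdea3mEjpmio5R8Yk9IS1JZYWt0d3BjVVBVYXB9i5iiopZ8YlJPWGNtdHuAf3dnWFBSXGl5iZqlpZZ/aFtdaniFjpWamIt3Y1VSWGNyg5Sho5F/bmhte4uZprK6uKeMcFxUVl1odoeWmot+c3F5hpSjtcjV0r2beWFXVlpibn2LkYx/dXR7h5OjudHh38age2RcXGFpdIOQk5eDdHB1fomass3e28GcemdiZ297ipunpqiKcmdnbnmLpcDRzbWTeGppcX2OpLrFv7ONbVtVWmZ6la++uqWKdWxsc4CWs87b0bSLZk9FRlNphZ6qpZSAcWlna3ePsM/d06qEYEY4N0Jad4+Zk4RzaGBcXWiBpMTSyJ59XkQzLjhQb4ePiHhnW1NOT114nLnEuZd8Yko3LzdQcImRiHVhUkdCRlh3m7W8r5V/alZDOkJbfJihln9nUkM8QVZ4nLO3qpSDc2NUTVZwk6+5rpV4XUg8P1JylKuvpJGDd2xkY2+KrMfSx66Ob1VDP0tmhJujnY6BdnBudIWgvtbf1r6ff2NOREhbdY2ZmJGBdG5yfpGpwtbe1sGliXBcUVFddIybnA=="/>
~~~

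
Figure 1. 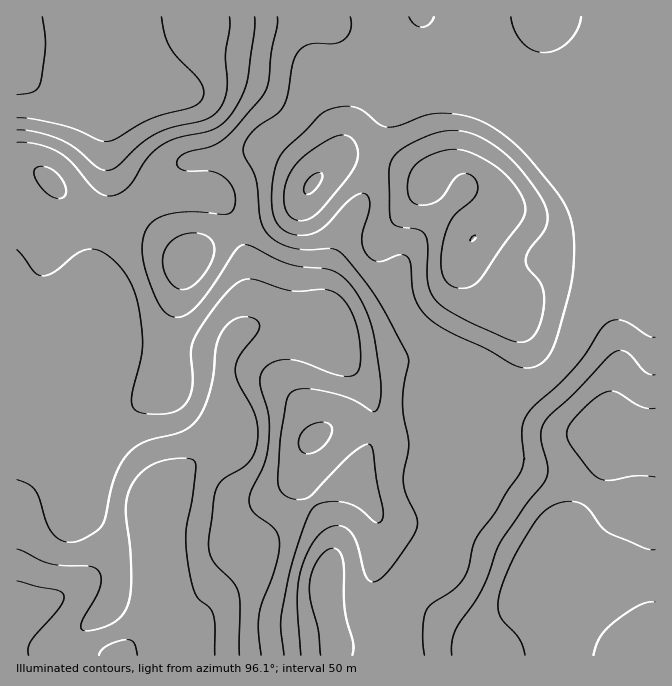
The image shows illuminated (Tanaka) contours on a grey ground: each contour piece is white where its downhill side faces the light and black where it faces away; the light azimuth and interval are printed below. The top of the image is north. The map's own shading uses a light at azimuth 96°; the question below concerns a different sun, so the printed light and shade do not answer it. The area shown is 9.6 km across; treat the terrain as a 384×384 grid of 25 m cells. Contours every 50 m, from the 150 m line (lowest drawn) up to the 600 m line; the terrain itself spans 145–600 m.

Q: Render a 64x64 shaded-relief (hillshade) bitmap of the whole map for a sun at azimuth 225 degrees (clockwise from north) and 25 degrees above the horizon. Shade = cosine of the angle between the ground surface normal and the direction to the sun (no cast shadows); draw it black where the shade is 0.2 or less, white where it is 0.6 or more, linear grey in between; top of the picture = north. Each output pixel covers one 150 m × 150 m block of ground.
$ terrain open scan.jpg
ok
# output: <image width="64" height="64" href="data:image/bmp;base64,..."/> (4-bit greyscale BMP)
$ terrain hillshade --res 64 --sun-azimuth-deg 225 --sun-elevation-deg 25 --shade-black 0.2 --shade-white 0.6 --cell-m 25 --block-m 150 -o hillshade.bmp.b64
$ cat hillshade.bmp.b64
<image width="64" height="64" href="data:image/bmp;base64,Qk12CAAAAAAAAHYAAAAoAAAAQAAAAEAAAAABAAQAAAAAAAAIAAATCwAAEwsAABAAAAAAAAAAAAAAABEREQAiIiIAMzMzAERERABVVVUAZmZmAHd3dwCIiIgAmZmZAKqqqgC7u7sAzMzMAN3d3QDu7u4A////AJmqmIiamqqZiZq8zMzd3LmHeImZq7upmZqqqYiHiIiImZmZmaqqqpmZmrzMzN3cuXd4iZmru6mZqqqpiIiIiIiJmZmqqqmZmZmavMzMzdy5dneImaqqmZqruqmIiIiIiIiJmZqqmIiZmZq8zMvN3bl2Z4mZmZmZqru6mYiZmZmZiIiZmZl2eJmpmrzMu83tuGVniZmZmZmqu7qYiJmZmZmIiZmqmHZomaqqvMuqze24VWeJmYiIiau7qYiJmpmZmpmqqqqpdVeau7vMy6rN7adUV4mYiIiJq7uph4iZmZmZu7u7u6l1V4q8vM3Lqs3cp1RXiZiIiJqruph3iJmYiIjMzMzLunVXiszM3bqavduWRFaJmIiImru6mIiImYh3d8zczLu5dVeKzczMqZq8y5ZDRniZiImau7qZiIiIh2ZmzMzLuqlkV5vczMuYiry6hkM1eJmIiZqqqpmZmId2ZWbMzLqpmFRYm8y7upiavLqGQzV5mZiJmaqpmZmYd2Zmd7u7qpmHQ1iby7u6mZu8uYZDNYmqmZmZmZmZmYdmZniIqqqpmXZDaJq7u7qZq8updkNGiruqmZmZmZmYdmZ4iIiqqpmYdURomqu7uqq8y6l2VWibzLqZmZmZmYdmZoiIiKqqqph1RXiaq7u6qrzLqYd3iazMuqmZmZmZh2Z4iIiIqqqqqHVWeJq7u6mau7qZiIiJvMy6mYiZmZmIiImZmZmqqqqYdmeJqruqiImruqmYiIm8u7qYiIiJmZmZqpmZmamZqph2d4mruqh3eazLqZmIibu6qpiIiImqu7uqqZmamZmZmHd4mqu6mHd5vMy6mIiJqqqqmHiImbzMy7qZmZmZiJmIh4iau6qYiJrN3LqYiImqqqmHd4iazNzLqpmYiJiIiIiIiaq7qYiInN7cqYiIiaq7qYd3iJrN3LupmYiIiIiIiImaq7upiIit7tuYd3d4m7upd3eImry7qpmYiIiYiIiImaq7u6h3ic7+yph3Zmeby5h3eIiaqqmZmYiHeJmIiIiZqru6l2eK3/7Kh2ZUV6zLl3d4iImZiIiIh3d3mIiIiJmqu6qGZovf7bmGVERYrLqHd4iIiZiIiIh3ZmaIh4iImaqqqXVWi97cqGVDNGm8uXd4iJmZmYiIiHdlVYh3iIiJqqqYZUaLzLqGVDNFi8y5d4iJmqqqmIiIh2VViHeIiImqqYdlRoq7mHZURFes3KmIiZm7zLqYiIiHZVWYiIiIiaqph2VWeamHZlVVeb3cqZmaq83dypiImYdlVZiIiIiJqqqYdlZ4mId2ZmebzdypmrvN7u3Kh3iZmGRFmYiIiImruqmHZniIiHd3iJve3Kqrzd7u3Ll2eJmXZEWZiIiIiau7uph3eJmZiIiIrO7cu83e7u3LqGZnmZdURZmIiIiIq8zLqHeJmqqZmZm9/9y83u7tzLqXZWeJh1VnmIiIiImszdy5d4mqq6qpms7/3Lze7ty6mHZlZ4iHd4iZiIiIibzd3LmHiaq7u6qs3//bvO7ty6mHdlVniIiIiJmYiJmaze7tuYd4q7u7u73v/sq87uy6mHdmVWZ4iIiImZmZmavN7u25h3iavMy8zf/+uqze3KmHdmZmZniIiIiZmZmZq83e3Ll2aJvMzMze//26rN7cqYd2ZmZmeIiIiJmZmZmrzN3LqHZnm83d3d3u7Kqs3dyph3d3d2Z4iIiImZmZmau8y7qHVFeb3v7tzN3cqrzd26mHd3d3dniIiIiZmZmZqru6mHVER5zv/+y7vMuqvN3LqYd3iIdmaIiIiKqqqZmqqqmHZERXnO//26mqu7u8zLqYh3eIdmVoiIiIqqqpmZmZmHZlRWes7//amJmqvMzMuYh3d3dlRXiIiIiqu6mHeIiId2ZmeKzv/sqHiavMzLupiIh3ZUM1eIiIiKu7mGVmeIiId3iKvO7tuYeJq83cupiIiHZDIjaIiIiIu7qGQ0Z4mZmZmavN3ty5h4irzcupiImZdCESR4iIiIiqqGMiNnmaqqqqvM3dy6h3eJvMy5iImqhjABN4iIiIiJmGMRJGiZqqqqq83cy6mHd3iru5iHiZljEAJoiIiIiId1MQAkaJmZmZmavMu6mHdmZ4mph3eIhkEAJoiIiIiIhUIQATVoiId3Z4mrupmId2ZWeIh3ZmZTEAJYiIiIiIiCEAASRnd3ZlREV5qZiIh3ZlVWd2ZlQyEAJYiIiIiIiIEAATRXd3dlQzNWiYh4iId2VFVmZlQyERNoiIiIiIiIgRI0VneId2VDNFeJiHiZmHZUVmd2ZDMjV4iIiIiIiIiERGd4iIiHdmVWiZmIiZqYdlVWeIdlVVeIiIiIiIiIiIZniJiIiIiHd4mqupmaqph2ZmeIiHd4iIiIiIiIiIiIiIiZmYiIiIiJqry7qqu6h3d3eJmYiIiIiIiIiIiIiIiIiZqZmIiIiaq7zMu7u7qHd3eJmZiIiIiIiIiIiIiIiIiZmpmYiIiaq7zMy7vLuYd3iImZmIiIiIiImZmIiIiIiJmaqZiIiZq7u7u7vMupd3eImZmZiIiIiJmqmZiIiIiImZqpmIiJq7u6qru7u6h3eIiZqZmYiIiIq7qpiIiIiIiZqqmYiImruqmaq7u6mHeIiZqqmZiIiIm7upmIiIiIiZmqqZiImaqqmZqru7qYiImZqqqpmIiIiru6mIeIiIiJmaqpiIiZqqqZmrvMupmImZqqqqmIiIiau6qYd3iIiI"/>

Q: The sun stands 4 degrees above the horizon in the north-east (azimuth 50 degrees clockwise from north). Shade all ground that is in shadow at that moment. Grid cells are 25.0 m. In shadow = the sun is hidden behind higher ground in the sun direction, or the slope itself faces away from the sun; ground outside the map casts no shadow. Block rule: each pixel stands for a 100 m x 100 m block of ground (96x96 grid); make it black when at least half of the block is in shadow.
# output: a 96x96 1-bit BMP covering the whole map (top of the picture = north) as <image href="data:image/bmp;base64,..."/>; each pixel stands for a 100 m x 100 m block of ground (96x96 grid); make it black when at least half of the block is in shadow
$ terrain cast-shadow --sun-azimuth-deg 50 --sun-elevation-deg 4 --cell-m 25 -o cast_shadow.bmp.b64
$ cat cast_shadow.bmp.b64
<image width="96" height="96" href="data:image/bmp;base64,Qk2+BAAAAAAAAD4AAAAoAAAAYAAAAGAAAAABAAEAAAAAAIAEAAATCwAAEwsAAAIAAAAAAAAA////AAAAAAAMAHn///wAD+AAAAAAAGD///wAB8AAAAAAAAD///wAA8AAAAAAABh///wAAQH4AAAAAD////wAAAf4AAAAAD////wAAA/4AAAAAB////wAAB/wAAAAAB////wAAD/wAAD/gB////wAAD/gAAD/4B////wAAD/gAAD/+D////wAAD/AAAD/+D////wAAD/AAAD//D////gAAB/AAAD//D//z/gAAB/AAAD/+B//j/gAAA/AAAD/gB//h/gAAAfAAAD/AB//B/gAAAGAAAD+AB/+D/gAAAAAAAB8AB//P/ADwAAAAAAQAB///+AH4AAAAAAAAB///+AH8AAAAAAAAB///8AP+AAAAAAAAB///8AP/AeAAAAAAA///4AH/AfgAAAAAA///4AH/AP4AAAAAAf//4AH+AP+AAAAAAP//4AH+AP/gAAAAAH//8AH8AH/4AAAAAD//8AHwAH/8AAAAAB//+APgAD/+AAAAAA//+AP8AD/8AAAAAA//+AP8AB/8AAAAB4f/8AH8AB/4AAAAD4P/8AH8AA/wAAAAD4P/4AH8AAfAAAAAD4H/4AH8AAAAAAAAD4H/4Af4AAAAAAAABwD/4A/4AAAAAAAAAAD////4PAAAAAAAAAH////5/4AAAAAAAAH//////+AAAAAAQAP+f/////gAAAB9YAP8f/////wAAAD/8AP8//////4AAAD/8AP///////4AAAD/8AP///////4AAAB/+AP///////wAAAB//gH///////wAAAB//wH///////gAAAA//4P///////AAAAA//8///////8AAAAAf/////////wAAAAAf/////////gAAAAAf/////////AAAAAAP/+//////+AAAAAAP/+f/////8AAAAAAH/+f/////8AAAAAAD/+P/////8AAAAAAD/+P/////8AAAAAAB/8H/////8AAAAAAA/4H/////8AAAAAAA/gH/////8AAAAAAAMAH/////8AAAAAAAAAH//n//8AAAAAAAAAH//D//4AAAAAgAAAH//D//wAAAAD4AAAH//B//AAAAAD8AAAP/+A/+AAAAAD4AAAf/+A/+AAAAAB4AAAf/+Af8AAAAAAwAAAf/+AP8AAAAAAAAAAP/8AH8AAAAAAAAAAH/8AD4AAAAAAAAAAD/4ABwAAAAAAAAAAB/AAAAAAAAAAAAAAA8AAAAAAAAAAAAAAAYAAAAAAAAAAAAAAAAAAAAAAAAAAAAAAAAAAAAAAAAAAAAAAOAAAAAAAAAAAAAAB/gAAAAAAAAAAAAAP/wAAAAAAAAAAAAAP/8YAAAAAAAAAAAAP//8AAAAAAAAAAAAP//8AAAAAAAAAAAAH//8AAAAAAAAAAAAP//8AAAAAAAAAAAAf//8AAAAAAAAAAAAf//8AAAAAAAAAAAAf//4AAAAAQAAAAAA/H/4AAAAA4AAAAAAeH/wAAAAB8AAAAAAcD/wAAAAD8AAAAAAYD/wAAAAD4AAAAAAAB/wAAAAD4AAABAAAB/4AAAABwAAA="/>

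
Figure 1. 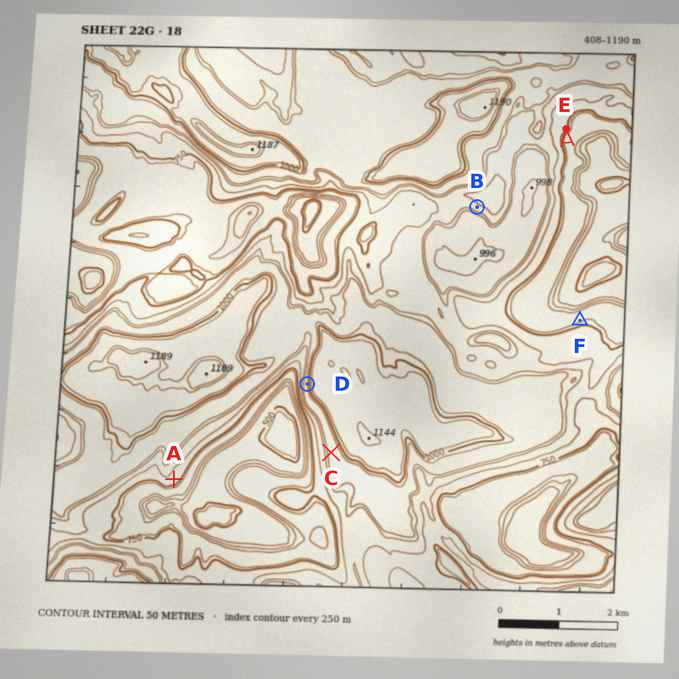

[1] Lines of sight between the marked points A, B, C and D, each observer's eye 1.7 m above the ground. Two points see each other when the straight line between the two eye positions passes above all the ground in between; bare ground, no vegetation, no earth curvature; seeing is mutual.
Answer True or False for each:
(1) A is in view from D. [True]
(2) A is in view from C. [True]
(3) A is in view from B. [False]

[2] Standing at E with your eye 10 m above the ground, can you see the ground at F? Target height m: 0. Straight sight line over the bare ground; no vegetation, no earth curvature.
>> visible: true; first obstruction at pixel None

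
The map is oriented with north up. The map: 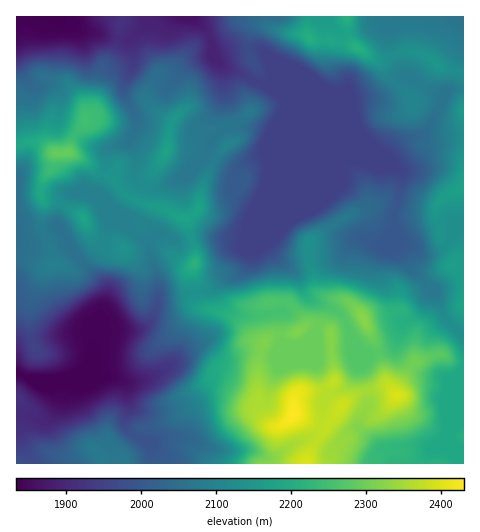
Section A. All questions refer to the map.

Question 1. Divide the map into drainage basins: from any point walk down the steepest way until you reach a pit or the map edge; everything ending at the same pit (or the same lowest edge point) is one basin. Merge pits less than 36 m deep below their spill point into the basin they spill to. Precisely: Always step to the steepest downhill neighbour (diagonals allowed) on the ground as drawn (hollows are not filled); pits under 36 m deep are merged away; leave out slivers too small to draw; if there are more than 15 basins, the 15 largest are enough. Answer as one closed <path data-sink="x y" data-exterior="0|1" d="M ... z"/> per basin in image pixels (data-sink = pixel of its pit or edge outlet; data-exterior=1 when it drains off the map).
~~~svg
<path data-sink="50 17" data-exterior="1" d="M308 16l-38 0-1 8 3 5-7-4-8 0-5 4-4 13 1 14 11 17 0 7-8 16-1 15-13 10-10 5-25 4-11 6-21 1-4 15-18 29-6 21 23 8 20 10 10 31 0 11-4 7 3 26 6 13 19 3 15 7 18 21 7 4 4 0 11-13 0-14-4-14 19 1 12 15 3 8 10-2 15 8 9-7 23-9 13 26 11 39 11 14 4-13 15-21 26-7 12 7 10 1 0-288-20-6-14-10-17-7-9 0-18 8-9 1-28-17-16-1-4-3-17 0-4-4z"/><path data-sink="17 374" data-exterior="1" d="M36 142l-20 3 1 319 447-1-1-101-9-1-12-7-26 7-15 21-4 13-11-14-11-39-13-26-23 9-9 7-15-8-6 0-5 4 0-5-4-9-14-12-16 0 5 14 0 14-11 13-11-4-18-21-15-7-19-3-3-3-3-10-3-19 4-25-10-32-60-23-14-19-14-5-21-16-7-4-17 0z"/><path data-sink="192 17" data-exterior="1" d="M269 16l-146 0-8 36-16 23-5 36-9 8-1 6-10 11-6 16 19 10 11 10 14 5 14 19 17 7 6-22 18-29 4-15 21-1 11-6 25-4 10-5 13-10 1-15 8-16 0-7-11-17 0-21 3-6 5-4 14 3z"/><path data-sink="463 17" data-exterior="1" d="M463 16l-115 0-1 16 8 14 22 14 9-1 18-8 9 0 17 7 14 10 19 5z"/>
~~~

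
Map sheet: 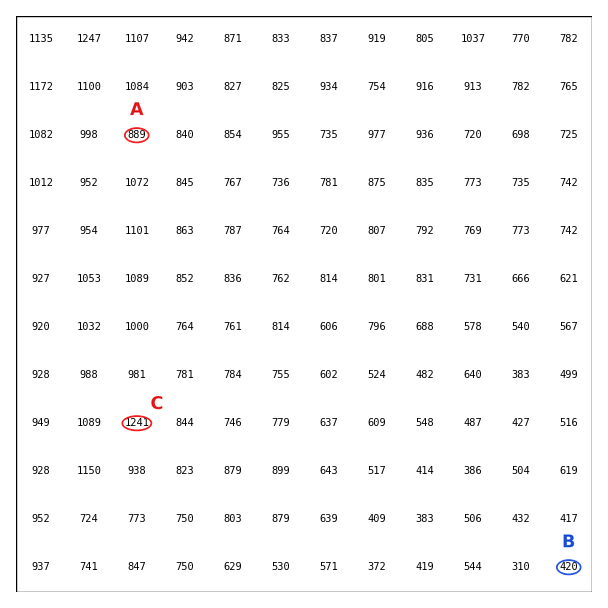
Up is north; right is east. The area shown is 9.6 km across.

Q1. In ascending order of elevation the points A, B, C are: B A C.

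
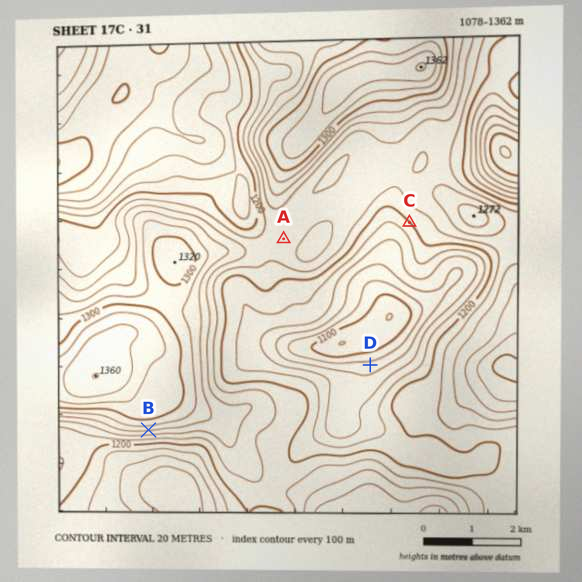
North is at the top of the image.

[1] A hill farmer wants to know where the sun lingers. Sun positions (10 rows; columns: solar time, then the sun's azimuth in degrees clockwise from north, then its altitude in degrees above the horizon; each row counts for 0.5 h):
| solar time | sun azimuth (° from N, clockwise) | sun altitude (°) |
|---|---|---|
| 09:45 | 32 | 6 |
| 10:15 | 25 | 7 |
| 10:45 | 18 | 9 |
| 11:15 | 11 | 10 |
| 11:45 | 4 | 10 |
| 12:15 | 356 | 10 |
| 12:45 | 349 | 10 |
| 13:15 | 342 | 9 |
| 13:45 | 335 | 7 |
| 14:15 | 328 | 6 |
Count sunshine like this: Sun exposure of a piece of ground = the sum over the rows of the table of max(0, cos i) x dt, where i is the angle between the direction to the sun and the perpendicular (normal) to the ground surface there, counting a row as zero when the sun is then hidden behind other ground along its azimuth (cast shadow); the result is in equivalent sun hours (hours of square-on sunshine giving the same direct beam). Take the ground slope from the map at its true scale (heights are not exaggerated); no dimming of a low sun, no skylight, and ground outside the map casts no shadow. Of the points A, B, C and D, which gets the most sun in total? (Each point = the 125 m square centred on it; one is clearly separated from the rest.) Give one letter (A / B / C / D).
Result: D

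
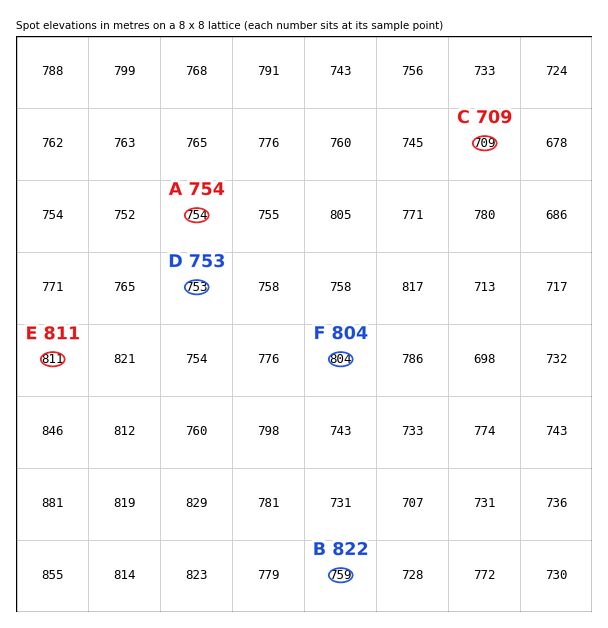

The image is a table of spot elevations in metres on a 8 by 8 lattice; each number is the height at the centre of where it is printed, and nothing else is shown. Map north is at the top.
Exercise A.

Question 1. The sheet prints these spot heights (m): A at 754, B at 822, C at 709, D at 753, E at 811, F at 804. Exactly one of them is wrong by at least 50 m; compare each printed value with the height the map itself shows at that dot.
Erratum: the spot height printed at B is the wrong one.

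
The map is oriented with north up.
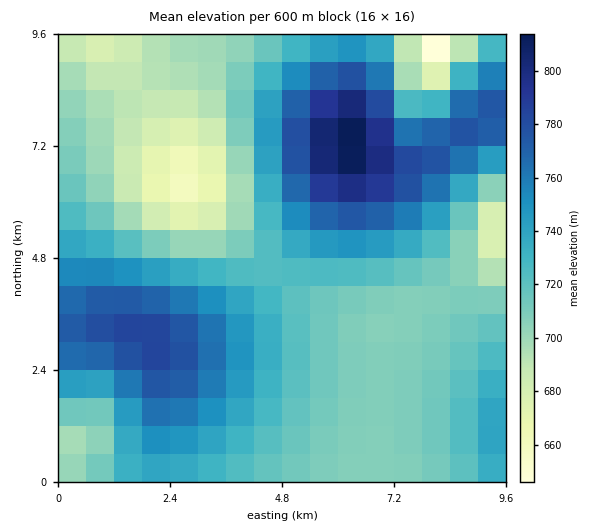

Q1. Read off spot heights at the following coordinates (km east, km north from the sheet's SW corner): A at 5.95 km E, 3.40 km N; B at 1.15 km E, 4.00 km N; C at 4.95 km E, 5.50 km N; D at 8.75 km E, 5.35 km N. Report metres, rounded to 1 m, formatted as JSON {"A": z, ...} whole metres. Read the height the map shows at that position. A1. {"A": 711, "B": 772, "C": 743, "D": 706}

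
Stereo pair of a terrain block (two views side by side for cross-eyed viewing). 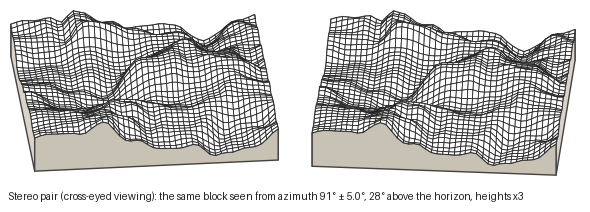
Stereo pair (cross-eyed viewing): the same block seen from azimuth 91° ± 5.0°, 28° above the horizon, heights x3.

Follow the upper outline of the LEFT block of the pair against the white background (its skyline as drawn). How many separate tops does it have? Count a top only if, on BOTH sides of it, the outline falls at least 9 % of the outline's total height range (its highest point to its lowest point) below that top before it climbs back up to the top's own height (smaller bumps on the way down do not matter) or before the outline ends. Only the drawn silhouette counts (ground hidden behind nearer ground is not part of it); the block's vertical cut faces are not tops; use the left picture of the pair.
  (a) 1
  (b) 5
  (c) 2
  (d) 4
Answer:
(c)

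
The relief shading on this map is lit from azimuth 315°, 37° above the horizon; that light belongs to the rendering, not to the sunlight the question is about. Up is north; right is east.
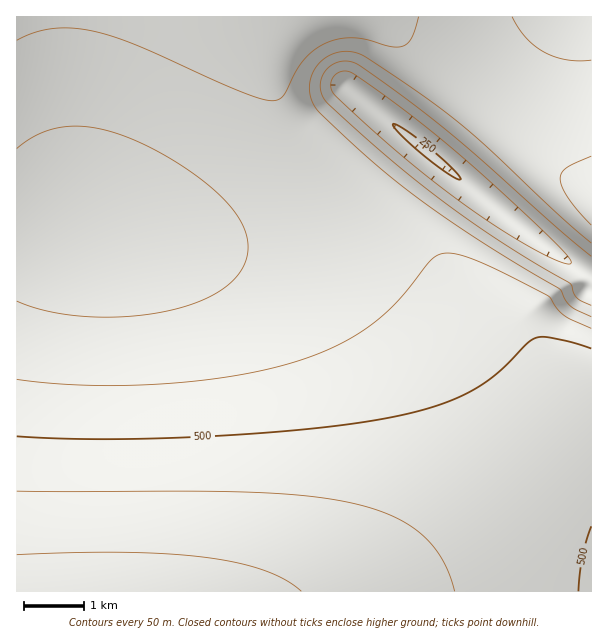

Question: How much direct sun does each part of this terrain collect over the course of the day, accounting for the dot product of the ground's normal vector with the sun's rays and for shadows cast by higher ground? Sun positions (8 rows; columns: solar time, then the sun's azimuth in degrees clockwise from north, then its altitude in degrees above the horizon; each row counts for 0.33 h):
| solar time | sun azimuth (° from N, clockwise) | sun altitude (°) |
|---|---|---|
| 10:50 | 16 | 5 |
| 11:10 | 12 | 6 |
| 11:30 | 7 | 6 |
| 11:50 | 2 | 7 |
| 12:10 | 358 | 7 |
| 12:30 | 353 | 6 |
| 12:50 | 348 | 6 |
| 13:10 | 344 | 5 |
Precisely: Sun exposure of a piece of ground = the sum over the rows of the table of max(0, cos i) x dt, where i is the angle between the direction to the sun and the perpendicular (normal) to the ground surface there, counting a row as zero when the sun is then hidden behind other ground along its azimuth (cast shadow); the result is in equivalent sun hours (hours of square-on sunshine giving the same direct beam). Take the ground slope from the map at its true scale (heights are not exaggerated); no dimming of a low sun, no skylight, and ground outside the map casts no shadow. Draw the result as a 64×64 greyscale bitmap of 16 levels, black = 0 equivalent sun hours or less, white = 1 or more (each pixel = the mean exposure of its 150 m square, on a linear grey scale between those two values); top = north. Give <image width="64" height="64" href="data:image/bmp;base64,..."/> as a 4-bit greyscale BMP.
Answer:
<image width="64" height="64" href="data:image/bmp;base64,Qk12CAAAAAAAAHYAAAAoAAAAQAAAAEAAAAABAAQAAAAAAAAIAAATCwAAEwsAABAAAAAAAAAAAAAAABEREQAiIiIAMzMzAERERABVVVUAZmZmAHd3dwCIiIgAmZmZAKqqqgC7u7sAzMzMAN3d3QDu7u4A////AFVVVVVVVVVVVVVVVVVVVVVVVVVVVVREREREREREREREVVVVVVVVVVVVVVVVVVVVVVVVVVVVVVVERERERERERERWZmZmZmZlVVVVVVVVVVVVVVVVVVVVVVVERERERERERGZmZmZmZmZmZmZlVVVVVVVVVVVVVVVVVVREREREREREZmZmZmZmZmZmZmZmZVVVVVVVVVVVVVVVVURERERERERmZmZmZmZmZmZmZmZmZmVVVVVVVVVVVVVVVERERERERGZmZmZmZmZmZmZmZmZmZmVVVVVVVVVVVVVUREREREREZmZmZmZmZmZmZmZmZmZmZmVVVVVVVVVVVVVERERERERmZmZmZmZmZmZmZmZmZmZmZmVVVVVVVVVVVURERERERGZmZmZmZmZmZmZmZmZmZmZmZlVVVVVVVVVVVEREREREZmZmZmZmZmZmZmZmZmZmZmZmZVVVVVVVVVVURERERERmZmZmZmZmZmZmZmZmZmZmZmZmVVVVVVVVVVRERERERGZmZmZmZmZmZmZmZmZmZmZmZmZlVVVVVVVVVUREREREZmZmZmZmZmZmZmZmZmZmZmZmZmVVVVVVVVVVRERERERmZmZmZmZmZmZmZmZmZmZmZmZmZVVVVVVVVVVERERERGZmZmZmZmZmZmZmZmZmZmZmZmZmVVVVVVVVVUREREREZmZmZmZmZmZmZmZmZmZmZmZmZmZVVVVVVVVVRERERERmZmZmZmZmZmZmZmZmZmZmZmZmZlVVVVVVVVVURERERGZmZmZmZmZmZmZmZmZmZmZmZmZmVVVVVVVVVVREREREZmZmZmZmZmZmZmZmZmZmZmZmZmZVVVVVVVVVVERERERmZmZmZmZmZmZmZmZmZmZmZmZmZVVVVVVVVVVVRERERGZmZmZmZmZmZmZmZmZmZmZmZmZlVVVVVVVVVVVEREREZmZmZmZmZmZmZmZmZmZmZmZmZlVVVVVVVVVVVURERERmZmZmZmZmZmZmZmZmZmZmZmZlVVVVVVVVVVVVVERERGZmZmZmZmZmZmZmZmZmZmZmZlVVVVVVVVVVVVVUREREZmZmZmZmZmZmZmZmZmZmZmZlVVVVVVVVVVVVVVVVVVVmZmZmZmZmZmZmZmZmZmZmVVVVVVVVVVVVVVVVVVVVZmZmZmZmZmZmZmZmZmZmZVVVVVVVVVVVVVVVVVVVVWZ4ZmZmZmZmZmZmZmZmVVVVVVVVVVVVVVVVVVVVVVVWeJpVZmZmZmZmZlVVVVVVVVVVVVVVVVVVVVVVVVVVVWeKvFVVVVVVVVVVVVVVVVVVVVVVVVVVVVVVVVVVVVVVaKzeVVVVVVVVVVVVVVVVVVVVVVVVVVVVVVVVVVVVVWZorO5VVVVVVVVVVVVVVVVVVVVVVVVVVVVVVVVVVVVmeJiKy1VVVVVVVVVVVVVVVVVVVVVVVVVVVVVVVVVVVmeKvKdmVVVVVVVVVVVVVVVVVVVVVVVVVVVVVVVVVVVniaze2kJVVVVVVVVVVVVVVVVURERERERFVVVVVVVVZnibze2UEFVVVVVVVVVVRERERERERERERERERVVVVVZnir3dtyAARERERERERERERERERERERERERERERVVVZnms3dpRAABERERERERERERERERERERERERERERFVVZ4m83chAAAAEREREREREREREREREREREREREREREVVZ4m83bcgAAAAREREREREREREREREREREREREREREVVZ4q83aUQAAAABERERERERERERERERERERERERERERVZ4q93IMAAAAAAURERERERERERERERERERERERERERVZ5rN23IAAAAAEjRERERERERERERERERERERERERERVZ5rN2lEAAAAAEjRERERERERERERERERERERERERERVaJvNyDAAAAAAEjRUREREREREREMzMzMzMzMzRERERVaJvNtyAAAAABI0RVRERERERDMzMzMzMzMzMzMzRERVeJvMpRAAAAABI0VVU0REMzMzMzMzMzMzMzMzMzNERWeKvMkwAAAAABI0VVVTMzMzMzMzMzMzMzMzMzMzNERWeKvLcQAAAAABI0VVVVMzMzMzMzMzMzMzMzMzMzM0RWeKvKUQAAAAABNEVVVVUzMzMzMzMzMzMzMzMzMzM0RWeavIMAAAAAASNEVVVVVTMzMzMzMzMzMzMzMzMzM0RWeau2EAAAAAASNEVVVVVVMzMzMzMzMzMzMzMzMzMzRWibuDAAAAAAASNEVVVVVVUzMzMzMzMzMzMzMzMzMzNFaalRAAAAAAASNEVVVVVVVTMzMzMzMzMzMzMzMzMzM0VoUQAAAAAAASNERVVVVVVVMzMzMzMzMzMzMzMzMzMzNFMAAAAAAAASNERVVVVVVVUzMzMzMzMzMzMzMzMzMzMzMAAAAAAAASNERFVVVVVVVTMzMzMzMzMzMzMzMzMzMyIQAAAAAAASNEREVVVVVVVVMzMzMzMzMzMzMzMzMzMzIQAAAAAAAiNERERVVVVVVVUzMzMzMzMzMzMzMzMzMzMhAAAAAAEjNERERFVVVVVVVTMzMzMzMzMzMzMzMzMzMyIQAAAAEjNEREREVVVVVVVVMzMzMzMzMzMzMzMzMzMzMhAAAAEjM0RERERVVVVVVVUzMzMzMzMzMzMzMzMzMzMyIhEBEjM0REREREVVVVVVVTMzMzMzMzMzMzMzMzMzMzMyIiIjM0RERERERVVVVVVV"/>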